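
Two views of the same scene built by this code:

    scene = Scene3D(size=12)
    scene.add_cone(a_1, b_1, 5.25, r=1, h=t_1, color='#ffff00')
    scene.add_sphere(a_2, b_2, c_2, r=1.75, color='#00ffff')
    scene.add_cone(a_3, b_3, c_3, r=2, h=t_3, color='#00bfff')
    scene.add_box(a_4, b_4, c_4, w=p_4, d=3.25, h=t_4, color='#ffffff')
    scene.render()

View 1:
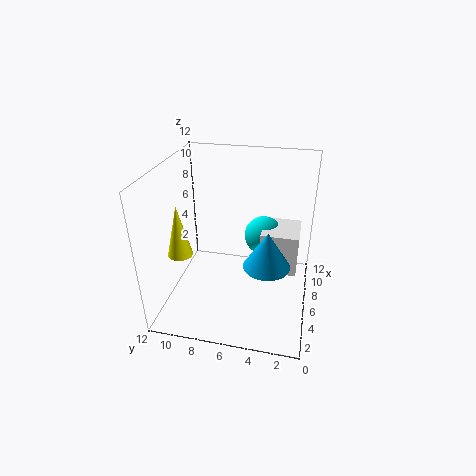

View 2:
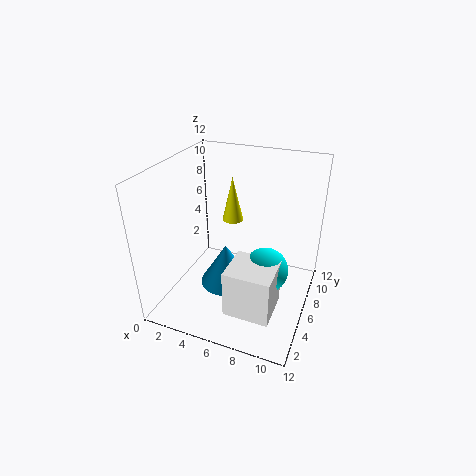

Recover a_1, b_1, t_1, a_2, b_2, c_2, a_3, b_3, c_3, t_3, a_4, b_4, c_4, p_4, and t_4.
a_1 = 3.75
b_1 = 10.25
t_1 = 4.25
a_2 = 9
b_2 = 4.25
c_2 = 4.75
a_3 = 6
b_3 = 3.5
c_3 = 3.5
t_3 = 3.25
a_4 = 6.75
b_4 = 1
c_4 = 2.25
p_4 = 3.5
t_4 = 3.75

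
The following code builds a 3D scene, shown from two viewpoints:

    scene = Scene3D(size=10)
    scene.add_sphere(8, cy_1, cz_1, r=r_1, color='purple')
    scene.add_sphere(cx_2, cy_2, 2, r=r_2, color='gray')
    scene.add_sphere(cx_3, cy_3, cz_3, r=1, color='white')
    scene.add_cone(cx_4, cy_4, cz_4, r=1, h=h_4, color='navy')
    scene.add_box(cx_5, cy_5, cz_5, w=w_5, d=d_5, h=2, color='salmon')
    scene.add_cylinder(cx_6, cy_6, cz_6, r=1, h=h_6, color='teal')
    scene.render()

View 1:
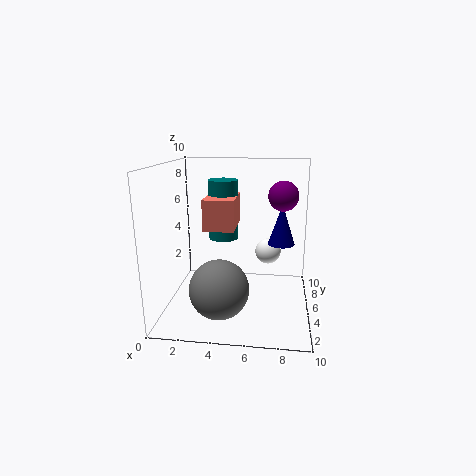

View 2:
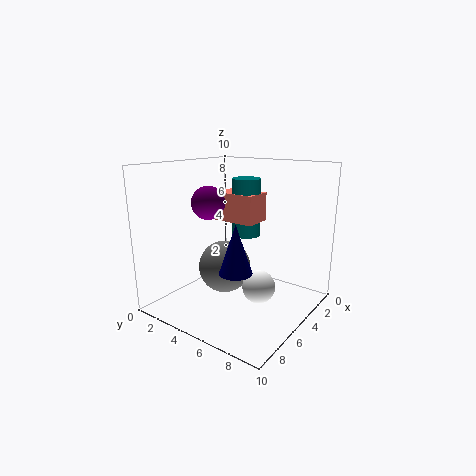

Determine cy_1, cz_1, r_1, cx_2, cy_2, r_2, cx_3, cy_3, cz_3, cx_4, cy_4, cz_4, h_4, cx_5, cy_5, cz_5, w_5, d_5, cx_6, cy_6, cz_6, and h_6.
cy_1 = 5; cz_1 = 8; r_1 = 1; cx_2 = 4; cy_2 = 3; r_2 = 2; cx_3 = 7; cy_3 = 8; cz_3 = 3; cx_4 = 8; cy_4 = 7; cz_4 = 4; h_4 = 3; cx_5 = 3; cy_5 = 3; cz_5 = 6; w_5 = 2; d_5 = 3; cx_6 = 4; cy_6 = 5; cz_6 = 5; h_6 = 4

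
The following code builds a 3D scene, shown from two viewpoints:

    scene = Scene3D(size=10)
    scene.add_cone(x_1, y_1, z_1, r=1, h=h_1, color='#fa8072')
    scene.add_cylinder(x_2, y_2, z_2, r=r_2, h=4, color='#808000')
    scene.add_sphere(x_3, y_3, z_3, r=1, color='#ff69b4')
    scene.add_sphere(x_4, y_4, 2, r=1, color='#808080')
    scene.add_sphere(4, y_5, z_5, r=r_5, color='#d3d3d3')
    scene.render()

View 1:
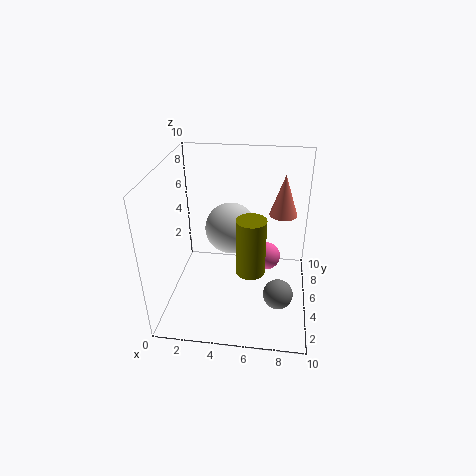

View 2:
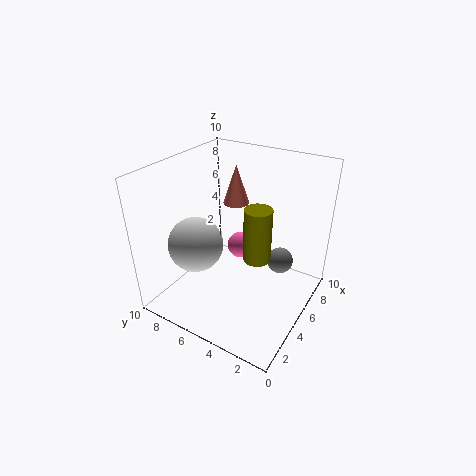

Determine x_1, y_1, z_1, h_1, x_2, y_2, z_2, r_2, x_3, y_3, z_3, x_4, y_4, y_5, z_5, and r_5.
x_1 = 8; y_1 = 7; z_1 = 6; h_1 = 3; x_2 = 6; y_2 = 4; z_2 = 3; r_2 = 1; x_3 = 7; y_3 = 6; z_3 = 3; x_4 = 8; y_4 = 3; y_5 = 8; z_5 = 4; r_5 = 2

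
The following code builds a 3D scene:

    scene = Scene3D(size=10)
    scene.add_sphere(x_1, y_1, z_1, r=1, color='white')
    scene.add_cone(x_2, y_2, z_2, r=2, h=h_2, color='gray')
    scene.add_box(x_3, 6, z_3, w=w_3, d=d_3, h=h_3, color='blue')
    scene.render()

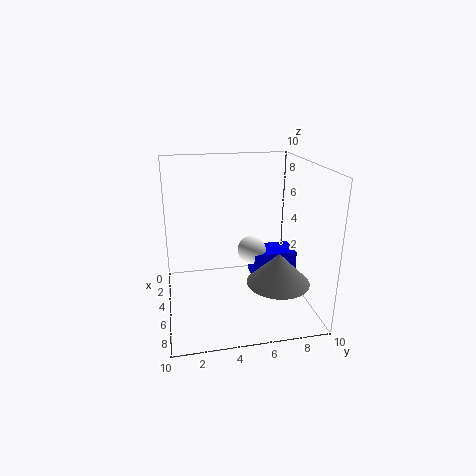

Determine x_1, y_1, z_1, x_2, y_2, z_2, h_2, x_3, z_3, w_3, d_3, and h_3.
x_1 = 5, y_1 = 6, z_1 = 4, x_2 = 8, y_2 = 7, z_2 = 3, h_2 = 2, x_3 = 4, z_3 = 2, w_3 = 2, d_3 = 3, h_3 = 2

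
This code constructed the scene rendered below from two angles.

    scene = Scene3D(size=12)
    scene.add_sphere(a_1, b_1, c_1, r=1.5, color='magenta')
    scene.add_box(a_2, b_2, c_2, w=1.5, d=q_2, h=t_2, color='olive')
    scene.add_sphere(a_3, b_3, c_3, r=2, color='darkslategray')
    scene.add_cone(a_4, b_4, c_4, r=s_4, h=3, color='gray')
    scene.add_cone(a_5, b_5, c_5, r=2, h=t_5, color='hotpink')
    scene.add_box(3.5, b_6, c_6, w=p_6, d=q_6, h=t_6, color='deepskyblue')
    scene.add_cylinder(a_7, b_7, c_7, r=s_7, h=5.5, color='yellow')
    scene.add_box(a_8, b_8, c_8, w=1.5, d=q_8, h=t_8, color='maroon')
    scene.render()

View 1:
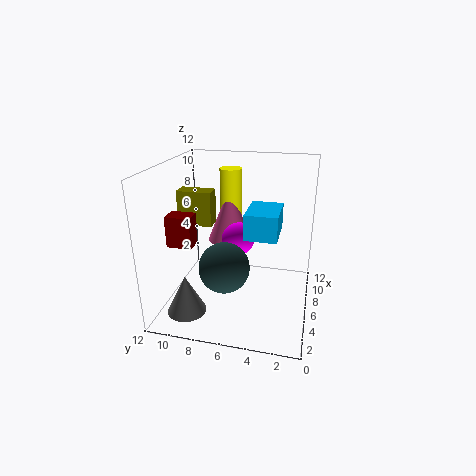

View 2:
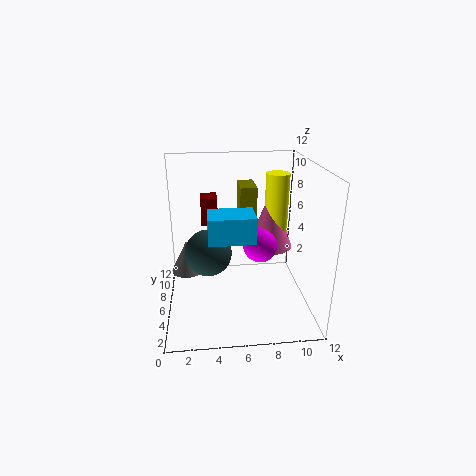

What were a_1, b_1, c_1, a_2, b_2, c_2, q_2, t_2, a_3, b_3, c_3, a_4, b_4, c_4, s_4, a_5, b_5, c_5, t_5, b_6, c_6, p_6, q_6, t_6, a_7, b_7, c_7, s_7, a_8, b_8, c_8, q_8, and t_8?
a_1 = 8, b_1 = 6.5, c_1 = 5, a_2 = 6.5, b_2 = 8.5, c_2 = 6.5, q_2 = 3, t_2 = 3, a_3 = 3.5, b_3 = 6.5, c_3 = 4.5, a_4 = 1.5, b_4 = 9, c_4 = 1.5, s_4 = 1.5, a_5 = 9, b_5 = 7.5, c_5 = 4.5, t_5 = 5, b_6 = 2.5, c_6 = 7, p_6 = 3.5, q_6 = 2.5, t_6 = 2, a_7 = 9.5, b_7 = 7.5, c_7 = 5.5, s_7 = 1, a_8 = 3, b_8 = 9, c_8 = 6, q_8 = 2, t_8 = 2.5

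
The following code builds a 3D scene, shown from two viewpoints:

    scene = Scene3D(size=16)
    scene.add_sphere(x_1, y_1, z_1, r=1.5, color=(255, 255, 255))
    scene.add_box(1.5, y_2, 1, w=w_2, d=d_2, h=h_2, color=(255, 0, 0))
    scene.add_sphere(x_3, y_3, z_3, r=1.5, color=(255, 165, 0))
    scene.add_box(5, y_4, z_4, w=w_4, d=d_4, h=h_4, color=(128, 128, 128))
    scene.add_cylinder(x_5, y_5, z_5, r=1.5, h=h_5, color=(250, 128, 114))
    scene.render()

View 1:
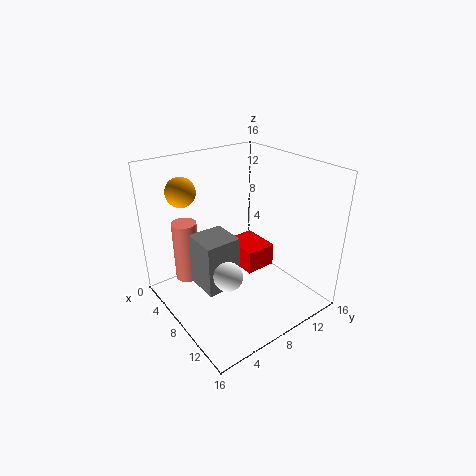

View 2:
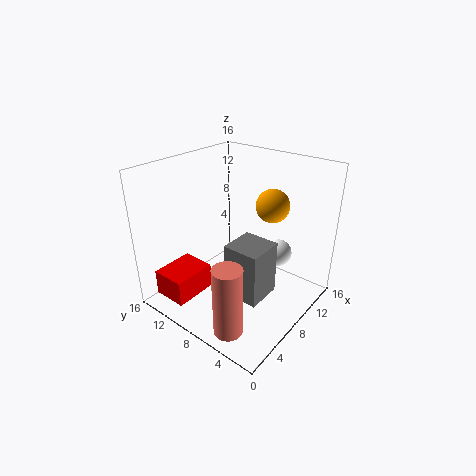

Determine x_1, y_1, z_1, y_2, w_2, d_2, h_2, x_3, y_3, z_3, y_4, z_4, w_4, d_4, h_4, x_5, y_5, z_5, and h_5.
x_1 = 11, y_1 = 4.5, z_1 = 6, y_2 = 11, w_2 = 5, d_2 = 4, h_2 = 3, x_3 = 6, y_3 = 2.5, z_3 = 14, y_4 = 3.5, z_4 = 2.5, w_4 = 4, d_4 = 4, h_4 = 6, x_5 = 2, y_5 = 4.5, z_5 = 1, h_5 = 7.5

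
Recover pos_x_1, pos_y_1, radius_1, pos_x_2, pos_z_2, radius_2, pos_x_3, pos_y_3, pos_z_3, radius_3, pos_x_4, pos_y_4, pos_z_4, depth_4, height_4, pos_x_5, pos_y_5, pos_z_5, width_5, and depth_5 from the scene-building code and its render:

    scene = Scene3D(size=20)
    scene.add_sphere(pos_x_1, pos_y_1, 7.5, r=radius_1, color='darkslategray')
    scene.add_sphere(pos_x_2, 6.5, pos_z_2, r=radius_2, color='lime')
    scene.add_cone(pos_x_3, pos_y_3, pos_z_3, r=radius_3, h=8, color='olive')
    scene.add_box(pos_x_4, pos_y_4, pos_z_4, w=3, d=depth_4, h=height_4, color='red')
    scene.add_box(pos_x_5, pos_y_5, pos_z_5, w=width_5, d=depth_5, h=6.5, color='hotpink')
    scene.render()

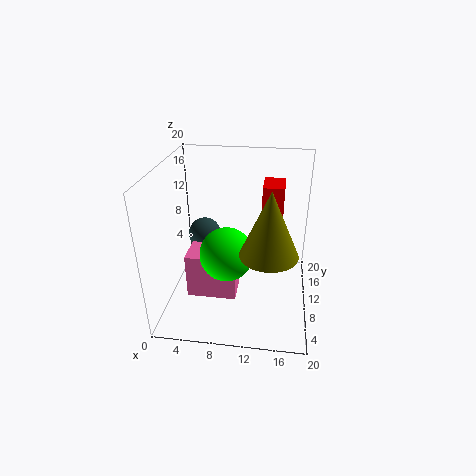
pos_x_1 = 4
pos_y_1 = 15
radius_1 = 2.5
pos_x_2 = 9
pos_z_2 = 9.5
radius_2 = 3.5
pos_x_3 = 14.5
pos_y_3 = 4
pos_z_3 = 11.5
radius_3 = 3.5
pos_x_4 = 13
pos_y_4 = 12.5
pos_z_4 = 8.5
depth_4 = 4.5
height_4 = 8
pos_x_5 = 3
pos_y_5 = 7
pos_z_5 = 1.5
width_5 = 7
depth_5 = 4.5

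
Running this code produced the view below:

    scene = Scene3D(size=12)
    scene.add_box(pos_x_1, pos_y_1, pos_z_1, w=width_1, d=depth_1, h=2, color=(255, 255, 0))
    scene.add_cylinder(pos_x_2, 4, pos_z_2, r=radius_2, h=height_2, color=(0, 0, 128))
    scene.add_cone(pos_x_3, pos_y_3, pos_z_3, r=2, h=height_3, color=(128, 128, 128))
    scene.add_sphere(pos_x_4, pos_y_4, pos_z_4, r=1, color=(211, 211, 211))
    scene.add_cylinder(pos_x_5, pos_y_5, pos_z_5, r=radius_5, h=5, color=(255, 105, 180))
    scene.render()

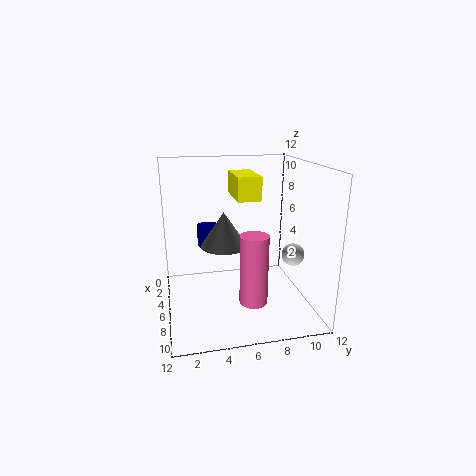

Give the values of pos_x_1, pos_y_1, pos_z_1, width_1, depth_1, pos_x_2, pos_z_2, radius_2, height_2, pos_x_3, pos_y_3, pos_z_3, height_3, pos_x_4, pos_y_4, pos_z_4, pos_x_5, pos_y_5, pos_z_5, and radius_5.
pos_x_1 = 2; pos_y_1 = 6; pos_z_1 = 9; width_1 = 4; depth_1 = 2; pos_x_2 = 2; pos_z_2 = 4; radius_2 = 1; height_2 = 2; pos_x_3 = 5; pos_y_3 = 5; pos_z_3 = 5; height_3 = 3; pos_x_4 = 6; pos_y_4 = 11; pos_z_4 = 4; pos_x_5 = 11; pos_y_5 = 6; pos_z_5 = 3; radius_5 = 1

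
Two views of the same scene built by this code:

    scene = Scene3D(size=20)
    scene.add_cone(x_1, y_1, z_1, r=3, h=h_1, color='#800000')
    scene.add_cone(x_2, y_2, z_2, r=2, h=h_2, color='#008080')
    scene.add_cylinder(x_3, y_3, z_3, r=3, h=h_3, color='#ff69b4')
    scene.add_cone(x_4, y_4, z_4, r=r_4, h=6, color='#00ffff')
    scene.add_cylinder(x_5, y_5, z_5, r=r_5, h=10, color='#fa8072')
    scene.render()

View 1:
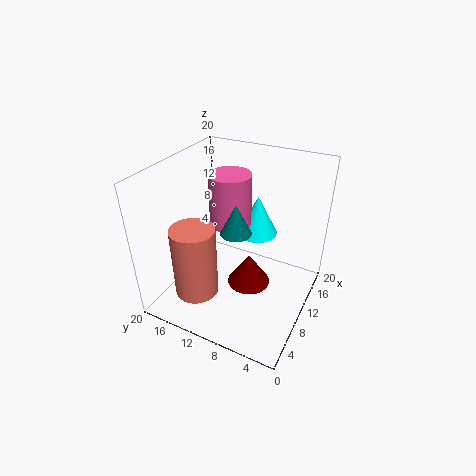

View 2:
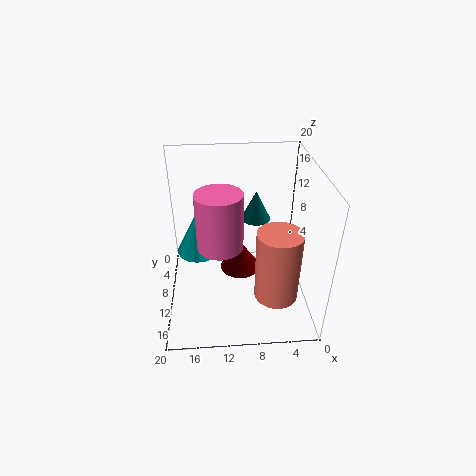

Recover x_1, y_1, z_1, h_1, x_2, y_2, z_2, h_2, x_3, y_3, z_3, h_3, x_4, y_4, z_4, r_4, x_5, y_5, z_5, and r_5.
x_1 = 9.5; y_1 = 8; z_1 = 3.5; h_1 = 4.5; x_2 = 7.5; y_2 = 9; z_2 = 12.5; h_2 = 4; x_3 = 12.5; y_3 = 12.5; z_3 = 10.5; h_3 = 7.5; x_4 = 15.5; y_4 = 9.5; z_4 = 8; r_4 = 3; x_5 = 5; y_5 = 14; z_5 = 3; r_5 = 3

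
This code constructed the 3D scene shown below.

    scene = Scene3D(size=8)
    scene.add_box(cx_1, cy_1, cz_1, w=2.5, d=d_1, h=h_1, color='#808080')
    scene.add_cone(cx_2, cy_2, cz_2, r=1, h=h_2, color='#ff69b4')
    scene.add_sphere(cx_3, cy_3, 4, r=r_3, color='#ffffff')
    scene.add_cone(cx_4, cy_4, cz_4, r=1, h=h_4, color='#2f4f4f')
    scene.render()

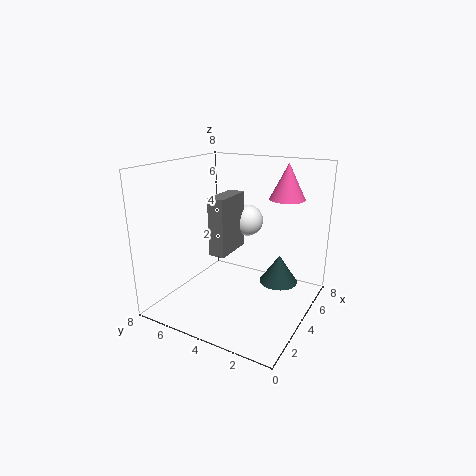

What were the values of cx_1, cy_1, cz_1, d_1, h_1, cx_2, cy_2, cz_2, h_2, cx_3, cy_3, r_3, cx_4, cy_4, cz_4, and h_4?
cx_1 = 4; cy_1 = 5; cz_1 = 2.5; d_1 = 1; h_1 = 3.5; cx_2 = 6; cy_2 = 2; cz_2 = 6; h_2 = 2; cx_3 = 7; cy_3 = 5; r_3 = 1; cx_4 = 4; cy_4 = 1.5; cz_4 = 2; h_4 = 1.5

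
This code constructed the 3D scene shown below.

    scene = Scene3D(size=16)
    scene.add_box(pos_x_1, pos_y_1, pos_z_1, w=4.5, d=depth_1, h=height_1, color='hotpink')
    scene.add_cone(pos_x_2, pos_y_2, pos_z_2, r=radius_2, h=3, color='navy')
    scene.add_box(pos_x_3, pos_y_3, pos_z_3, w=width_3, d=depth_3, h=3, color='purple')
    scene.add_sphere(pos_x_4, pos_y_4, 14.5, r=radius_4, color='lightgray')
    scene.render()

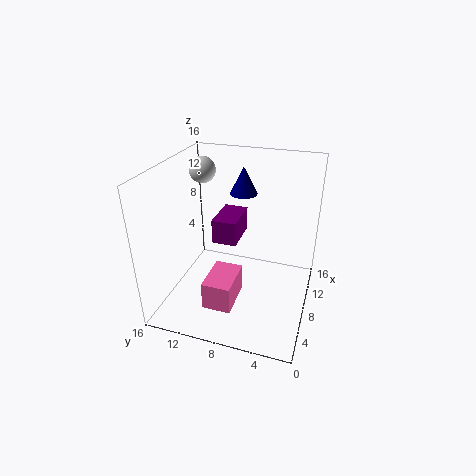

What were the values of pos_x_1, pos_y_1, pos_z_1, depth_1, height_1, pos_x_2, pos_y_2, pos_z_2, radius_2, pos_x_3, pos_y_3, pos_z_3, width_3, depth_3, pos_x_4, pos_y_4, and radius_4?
pos_x_1 = 2
pos_y_1 = 7
pos_z_1 = 2.5
depth_1 = 3
height_1 = 3
pos_x_2 = 10
pos_y_2 = 8
pos_z_2 = 12.5
radius_2 = 1.5
pos_x_3 = 10
pos_y_3 = 9
pos_z_3 = 5.5
width_3 = 5
depth_3 = 3
pos_x_4 = 10.5
pos_y_4 = 13
radius_4 = 1.5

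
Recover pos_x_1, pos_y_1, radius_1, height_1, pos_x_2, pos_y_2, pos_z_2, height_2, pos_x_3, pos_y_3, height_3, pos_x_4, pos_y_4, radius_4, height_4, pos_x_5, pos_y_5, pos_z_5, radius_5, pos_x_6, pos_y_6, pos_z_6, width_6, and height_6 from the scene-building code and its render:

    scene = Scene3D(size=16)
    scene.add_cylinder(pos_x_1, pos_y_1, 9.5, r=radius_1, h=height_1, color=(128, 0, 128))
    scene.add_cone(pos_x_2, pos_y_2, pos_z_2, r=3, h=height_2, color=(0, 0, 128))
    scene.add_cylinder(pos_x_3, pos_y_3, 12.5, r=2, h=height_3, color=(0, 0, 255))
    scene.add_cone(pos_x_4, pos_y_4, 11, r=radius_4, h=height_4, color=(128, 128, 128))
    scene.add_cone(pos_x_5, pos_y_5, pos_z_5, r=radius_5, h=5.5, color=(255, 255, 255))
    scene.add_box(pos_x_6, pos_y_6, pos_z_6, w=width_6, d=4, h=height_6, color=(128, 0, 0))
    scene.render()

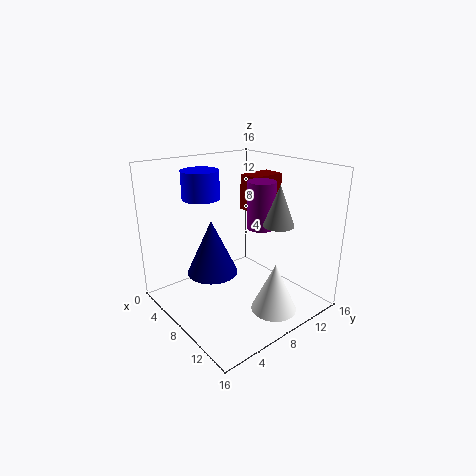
pos_x_1 = 10; pos_y_1 = 9.5; radius_1 = 1.5; height_1 = 5; pos_x_2 = 5; pos_y_2 = 6.5; pos_z_2 = 3; height_2 = 6.5; pos_x_3 = 5.5; pos_y_3 = 5; height_3 = 3; pos_x_4 = 13.5; pos_y_4 = 8.5; radius_4 = 1.5; height_4 = 4; pos_x_5 = 12.5; pos_y_5 = 9.5; pos_z_5 = 0.5; radius_5 = 2.5; pos_x_6 = 6; pos_y_6 = 10; pos_z_6 = 10.5; width_6 = 2.5; height_6 = 4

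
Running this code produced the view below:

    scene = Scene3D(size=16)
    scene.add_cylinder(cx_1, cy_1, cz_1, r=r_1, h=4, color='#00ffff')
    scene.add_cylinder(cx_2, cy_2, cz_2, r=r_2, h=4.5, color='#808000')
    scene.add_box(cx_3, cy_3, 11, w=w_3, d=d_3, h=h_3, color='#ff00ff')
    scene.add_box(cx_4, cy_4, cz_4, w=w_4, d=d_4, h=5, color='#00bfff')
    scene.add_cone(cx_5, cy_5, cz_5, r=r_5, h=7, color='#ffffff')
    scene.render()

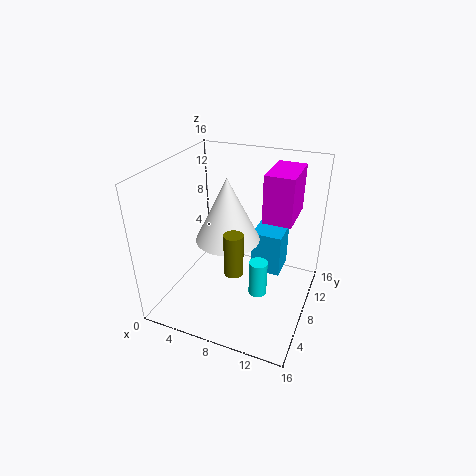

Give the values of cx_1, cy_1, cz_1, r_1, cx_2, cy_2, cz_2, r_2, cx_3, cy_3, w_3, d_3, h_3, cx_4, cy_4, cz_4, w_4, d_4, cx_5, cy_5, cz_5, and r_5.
cx_1 = 11, cy_1 = 6.5, cz_1 = 2.5, r_1 = 1, cx_2 = 9, cy_2 = 4.5, cz_2 = 6, r_2 = 1, cx_3 = 11, cy_3 = 7, w_3 = 3, d_3 = 5, h_3 = 5, cx_4 = 9, cy_4 = 9.5, cz_4 = 3, w_4 = 3.5, d_4 = 3.5, cx_5 = 7, cy_5 = 7.5, cz_5 = 8, r_5 = 3.5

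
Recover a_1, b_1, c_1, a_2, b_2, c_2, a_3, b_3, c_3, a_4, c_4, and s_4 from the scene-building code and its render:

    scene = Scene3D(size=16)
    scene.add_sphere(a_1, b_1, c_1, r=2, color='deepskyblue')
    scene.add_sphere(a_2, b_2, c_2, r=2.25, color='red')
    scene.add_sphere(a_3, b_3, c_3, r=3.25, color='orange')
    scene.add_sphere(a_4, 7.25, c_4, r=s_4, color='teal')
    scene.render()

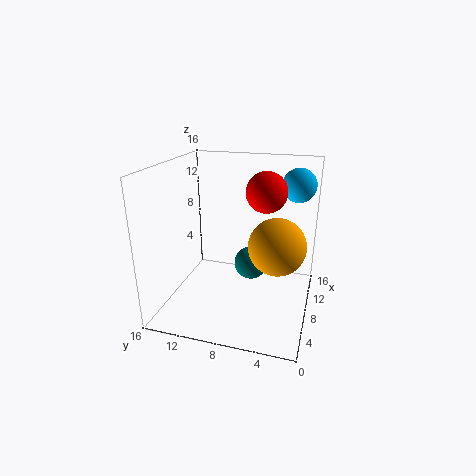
a_1 = 13.5; b_1 = 2.25; c_1 = 13; a_2 = 9.5; b_2 = 5.25; c_2 = 13; a_3 = 9; b_3 = 3.75; c_3 = 7; a_4 = 11; c_4 = 3.5; s_4 = 2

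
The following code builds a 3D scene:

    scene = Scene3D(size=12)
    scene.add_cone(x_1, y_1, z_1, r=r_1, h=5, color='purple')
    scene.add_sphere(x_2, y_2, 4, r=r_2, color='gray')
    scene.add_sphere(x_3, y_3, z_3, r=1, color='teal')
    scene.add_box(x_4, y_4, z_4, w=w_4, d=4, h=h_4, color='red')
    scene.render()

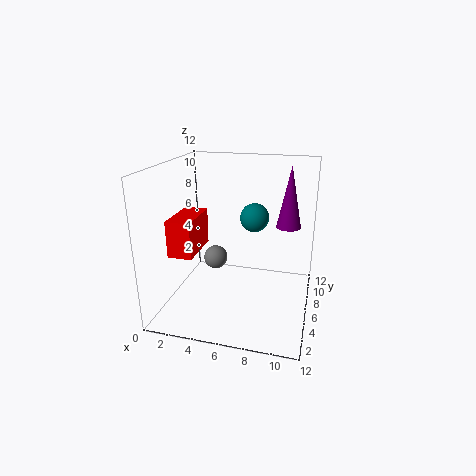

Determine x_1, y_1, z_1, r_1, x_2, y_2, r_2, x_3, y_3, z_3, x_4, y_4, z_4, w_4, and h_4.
x_1 = 10, y_1 = 7, z_1 = 7, r_1 = 1, x_2 = 4, y_2 = 6, r_2 = 1, x_3 = 8, y_3 = 3, z_3 = 9, x_4 = 1, y_4 = 3, z_4 = 5, w_4 = 2, h_4 = 3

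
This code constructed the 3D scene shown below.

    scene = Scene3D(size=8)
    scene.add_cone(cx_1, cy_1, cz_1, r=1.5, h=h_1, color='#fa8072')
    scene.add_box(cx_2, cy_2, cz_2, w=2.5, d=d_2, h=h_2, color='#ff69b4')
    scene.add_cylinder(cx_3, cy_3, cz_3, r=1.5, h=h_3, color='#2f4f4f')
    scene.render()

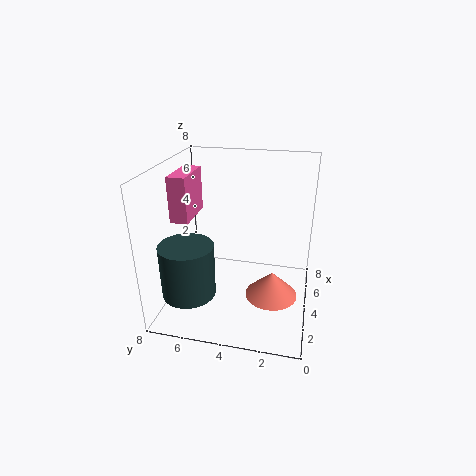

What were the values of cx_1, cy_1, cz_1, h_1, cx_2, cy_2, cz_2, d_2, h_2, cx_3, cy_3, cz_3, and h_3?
cx_1 = 4; cy_1 = 2; cz_1 = 0.5; h_1 = 1.5; cx_2 = 3; cy_2 = 6.5; cz_2 = 5; d_2 = 1; h_2 = 2.5; cx_3 = 2.5; cy_3 = 6.5; cz_3 = 1; h_3 = 3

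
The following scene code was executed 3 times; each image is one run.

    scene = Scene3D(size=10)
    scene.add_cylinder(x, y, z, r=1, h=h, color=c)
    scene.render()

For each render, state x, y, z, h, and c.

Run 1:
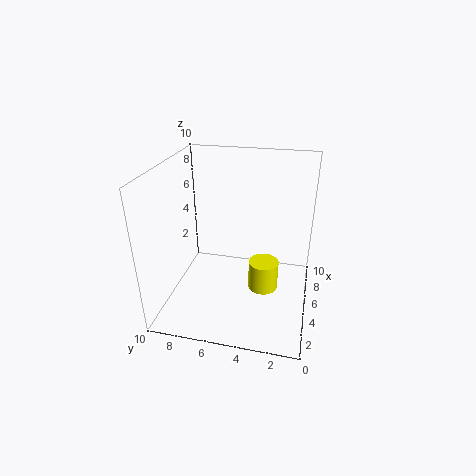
x = 4; y = 3; z = 2; h = 2; c = 'yellow'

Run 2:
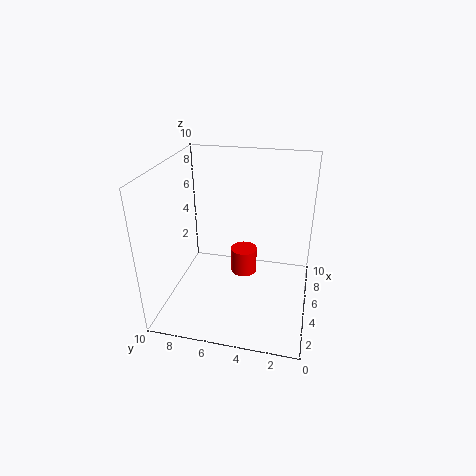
x = 7; y = 5; z = 1; h = 2; c = 'red'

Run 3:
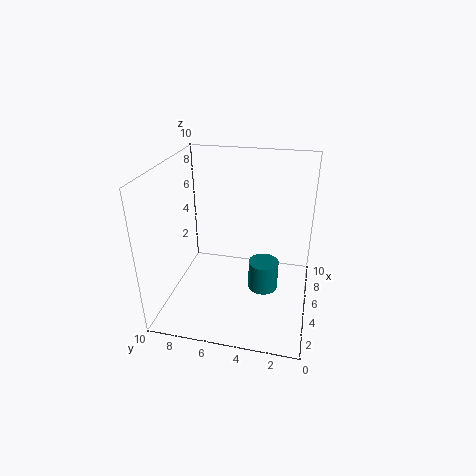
x = 4; y = 3; z = 2; h = 2; c = 'teal'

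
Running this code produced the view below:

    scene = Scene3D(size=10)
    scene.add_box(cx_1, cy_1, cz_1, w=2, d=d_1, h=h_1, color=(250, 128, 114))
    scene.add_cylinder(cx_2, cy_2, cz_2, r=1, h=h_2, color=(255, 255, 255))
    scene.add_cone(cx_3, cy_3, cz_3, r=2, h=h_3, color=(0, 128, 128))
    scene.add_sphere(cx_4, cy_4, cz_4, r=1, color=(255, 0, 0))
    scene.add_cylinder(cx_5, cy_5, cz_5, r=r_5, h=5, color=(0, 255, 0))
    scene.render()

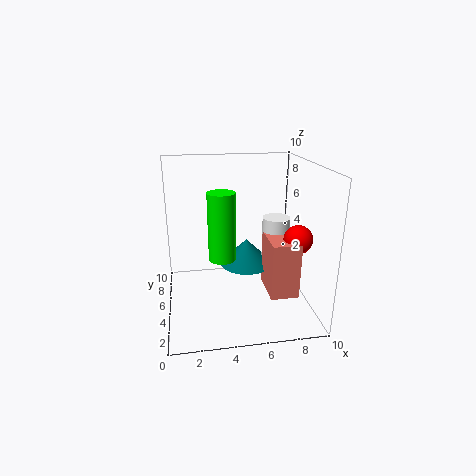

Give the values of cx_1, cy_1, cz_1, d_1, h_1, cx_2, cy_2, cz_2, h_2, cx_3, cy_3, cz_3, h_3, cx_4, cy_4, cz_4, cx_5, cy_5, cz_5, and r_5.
cx_1 = 7
cy_1 = 3
cz_1 = 1
d_1 = 3
h_1 = 4
cx_2 = 8
cy_2 = 6
cz_2 = 3
h_2 = 3
cx_3 = 6
cy_3 = 7
cz_3 = 2
h_3 = 2
cx_4 = 9
cy_4 = 4
cz_4 = 5
cx_5 = 4
cy_5 = 6
cz_5 = 3
r_5 = 1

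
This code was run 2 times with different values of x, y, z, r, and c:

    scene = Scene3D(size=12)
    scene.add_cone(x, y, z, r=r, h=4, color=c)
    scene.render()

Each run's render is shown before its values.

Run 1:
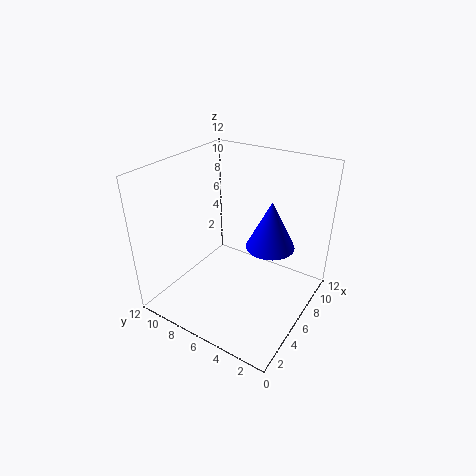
x = 7
y = 3.5
z = 5.5
r = 2
c = 'blue'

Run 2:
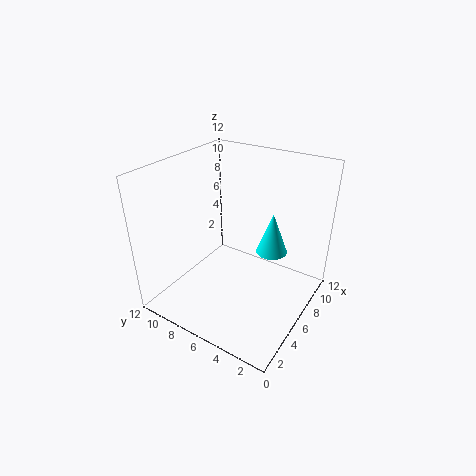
x = 10.5
y = 5
z = 2.5
r = 1.5
c = 'cyan'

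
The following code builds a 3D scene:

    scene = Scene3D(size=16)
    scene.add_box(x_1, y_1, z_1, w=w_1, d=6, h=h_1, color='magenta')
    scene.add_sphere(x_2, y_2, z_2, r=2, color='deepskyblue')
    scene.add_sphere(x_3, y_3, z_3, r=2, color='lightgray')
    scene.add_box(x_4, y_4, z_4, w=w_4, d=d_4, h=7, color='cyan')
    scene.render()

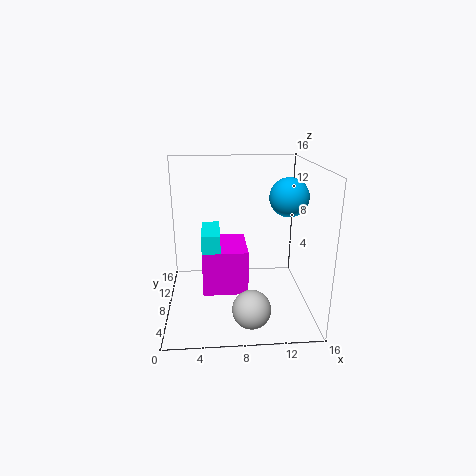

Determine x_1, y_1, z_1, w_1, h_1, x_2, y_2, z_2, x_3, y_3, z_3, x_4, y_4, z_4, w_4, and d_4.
x_1 = 4, y_1 = 6, z_1 = 2, w_1 = 5, h_1 = 5, x_2 = 13, y_2 = 6, z_2 = 13, x_3 = 9, y_3 = 3, z_3 = 2, x_4 = 4, y_4 = 6, z_4 = 2, w_4 = 2, d_4 = 5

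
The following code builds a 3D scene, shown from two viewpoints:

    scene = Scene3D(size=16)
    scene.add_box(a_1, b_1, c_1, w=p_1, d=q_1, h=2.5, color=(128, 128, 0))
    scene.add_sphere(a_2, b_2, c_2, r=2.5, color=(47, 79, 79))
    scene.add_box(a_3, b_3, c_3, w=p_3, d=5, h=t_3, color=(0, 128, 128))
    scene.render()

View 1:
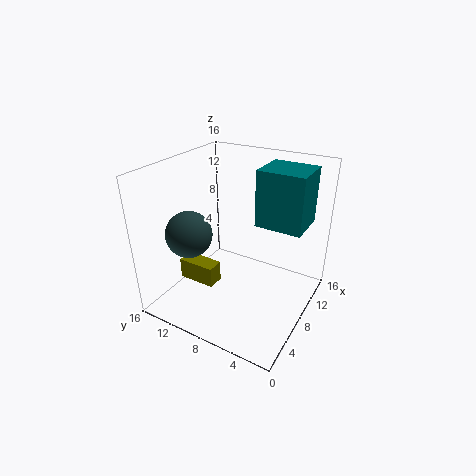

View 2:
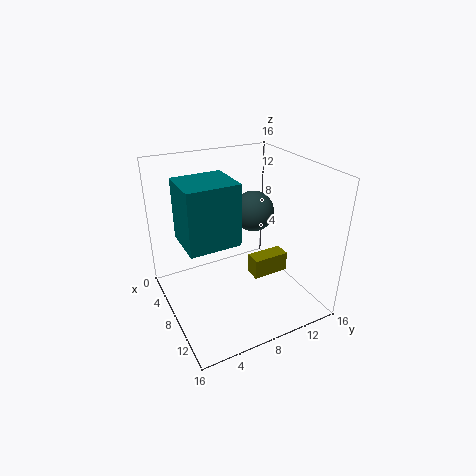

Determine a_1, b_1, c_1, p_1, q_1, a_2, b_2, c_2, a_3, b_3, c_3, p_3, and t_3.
a_1 = 6; b_1 = 10.5; c_1 = 1.5; p_1 = 2; q_1 = 4.5; a_2 = 4.5; b_2 = 12; c_2 = 9; a_3 = 8; b_3 = 1; c_3 = 10; p_3 = 4.5; t_3 = 6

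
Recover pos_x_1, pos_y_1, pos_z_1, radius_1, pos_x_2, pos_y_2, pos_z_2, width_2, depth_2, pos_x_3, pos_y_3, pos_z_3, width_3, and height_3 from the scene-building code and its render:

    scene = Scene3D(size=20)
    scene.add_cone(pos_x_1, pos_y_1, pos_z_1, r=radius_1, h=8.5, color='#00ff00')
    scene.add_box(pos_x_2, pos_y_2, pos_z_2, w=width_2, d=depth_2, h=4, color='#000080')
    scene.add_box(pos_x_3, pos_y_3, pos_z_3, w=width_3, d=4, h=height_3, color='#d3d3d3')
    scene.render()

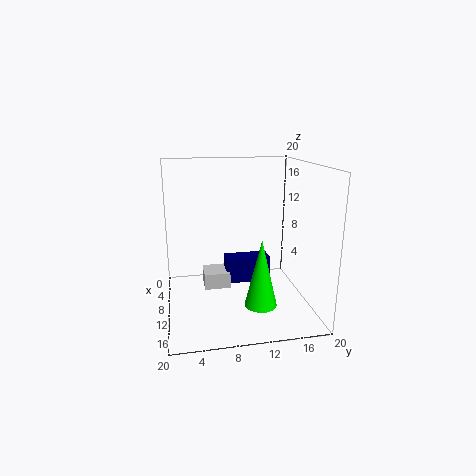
pos_x_1 = 17; pos_y_1 = 11.5; pos_z_1 = 3.5; radius_1 = 2; pos_x_2 = 3; pos_y_2 = 9; pos_z_2 = 1; width_2 = 3; depth_2 = 7; pos_x_3 = 2.5; pos_y_3 = 5.5; pos_z_3 = 0.5; width_3 = 4; height_3 = 2.5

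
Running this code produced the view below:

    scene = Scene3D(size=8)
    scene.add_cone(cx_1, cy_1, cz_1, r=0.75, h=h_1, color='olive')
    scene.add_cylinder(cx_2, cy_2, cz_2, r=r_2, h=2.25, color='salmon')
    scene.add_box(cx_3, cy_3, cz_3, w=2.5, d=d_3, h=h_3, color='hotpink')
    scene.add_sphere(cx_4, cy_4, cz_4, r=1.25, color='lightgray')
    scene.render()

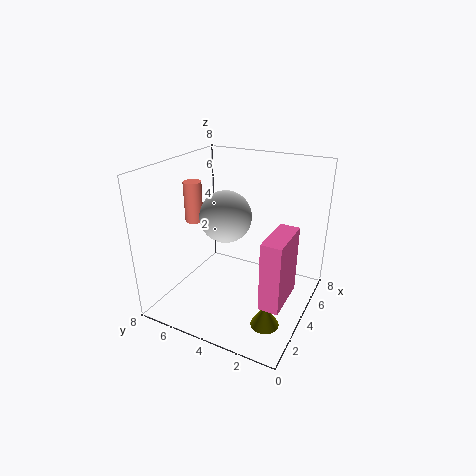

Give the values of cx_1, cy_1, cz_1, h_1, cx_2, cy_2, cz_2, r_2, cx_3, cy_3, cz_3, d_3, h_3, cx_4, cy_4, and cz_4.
cx_1 = 2.25, cy_1 = 1.5, cz_1 = 0.25, h_1 = 1.25, cx_2 = 3.5, cy_2 = 6.5, cz_2 = 4.75, r_2 = 0.5, cx_3 = 1.25, cy_3 = 0.5, cz_3 = 2, d_3 = 1, h_3 = 3.5, cx_4 = 2.25, cy_4 = 3.75, cz_4 = 6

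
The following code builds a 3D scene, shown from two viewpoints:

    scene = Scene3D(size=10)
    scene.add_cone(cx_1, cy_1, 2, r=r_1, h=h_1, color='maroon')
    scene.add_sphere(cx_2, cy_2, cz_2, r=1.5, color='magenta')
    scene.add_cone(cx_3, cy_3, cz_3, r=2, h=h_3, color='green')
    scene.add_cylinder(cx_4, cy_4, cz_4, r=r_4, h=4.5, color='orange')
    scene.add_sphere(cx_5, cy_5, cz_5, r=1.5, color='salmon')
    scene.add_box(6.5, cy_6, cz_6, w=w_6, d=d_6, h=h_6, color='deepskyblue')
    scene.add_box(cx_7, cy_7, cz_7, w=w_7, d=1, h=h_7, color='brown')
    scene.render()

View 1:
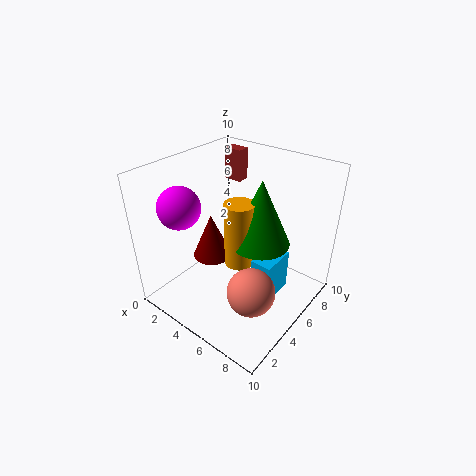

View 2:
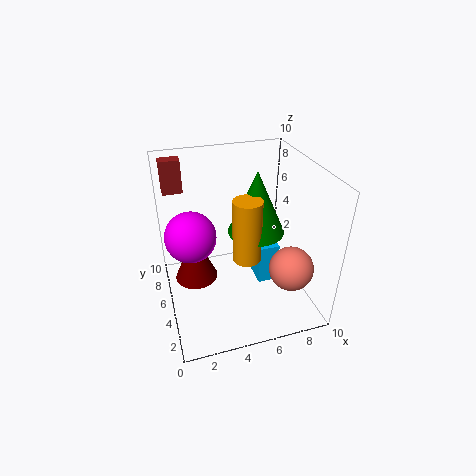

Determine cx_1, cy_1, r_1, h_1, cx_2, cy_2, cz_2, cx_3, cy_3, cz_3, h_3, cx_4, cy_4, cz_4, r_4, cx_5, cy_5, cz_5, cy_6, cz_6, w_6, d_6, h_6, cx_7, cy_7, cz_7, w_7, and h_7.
cx_1 = 2; cy_1 = 5.5; r_1 = 1.5; h_1 = 3.5; cx_2 = 1.5; cy_2 = 3; cz_2 = 7; cx_3 = 6.5; cy_3 = 5.5; cz_3 = 5; h_3 = 4.5; cx_4 = 5.5; cy_4 = 4.5; cz_4 = 3.5; r_4 = 1; cx_5 = 8; cy_5 = 2.5; cz_5 = 3.5; cy_6 = 4.5; cz_6 = 1; w_6 = 1.5; d_6 = 2.5; h_6 = 3; cx_7 = 0.5; cy_7 = 9; cz_7 = 7; w_7 = 1.5; h_7 = 2.5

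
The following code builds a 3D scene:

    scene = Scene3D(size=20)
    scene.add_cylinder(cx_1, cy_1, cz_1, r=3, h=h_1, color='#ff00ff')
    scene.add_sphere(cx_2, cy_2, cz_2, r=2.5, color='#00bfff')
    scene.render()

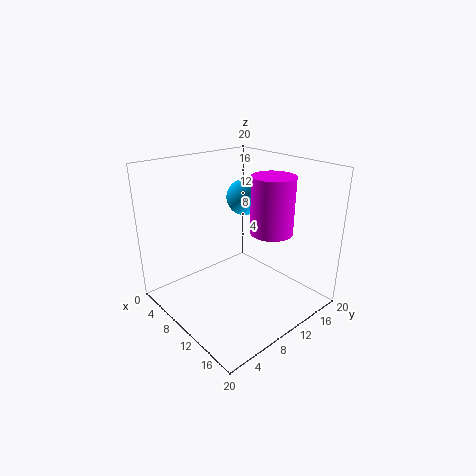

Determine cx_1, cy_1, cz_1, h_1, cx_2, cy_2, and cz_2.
cx_1 = 12.5, cy_1 = 14, cz_1 = 10.5, h_1 = 8, cx_2 = 8.5, cy_2 = 12.5, cz_2 = 15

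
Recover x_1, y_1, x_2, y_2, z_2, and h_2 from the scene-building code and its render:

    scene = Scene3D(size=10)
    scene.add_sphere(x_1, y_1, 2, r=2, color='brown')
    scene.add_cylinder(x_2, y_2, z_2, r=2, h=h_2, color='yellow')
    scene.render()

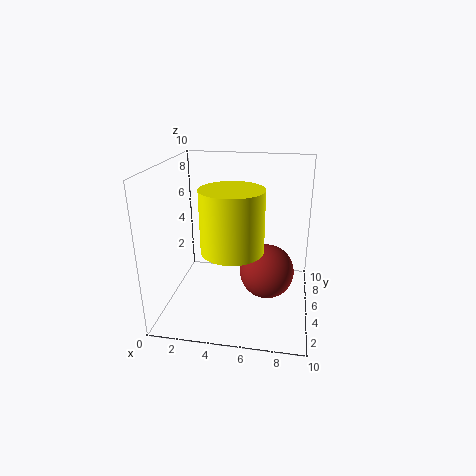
x_1 = 7, y_1 = 6, x_2 = 5, y_2 = 3, z_2 = 5, h_2 = 4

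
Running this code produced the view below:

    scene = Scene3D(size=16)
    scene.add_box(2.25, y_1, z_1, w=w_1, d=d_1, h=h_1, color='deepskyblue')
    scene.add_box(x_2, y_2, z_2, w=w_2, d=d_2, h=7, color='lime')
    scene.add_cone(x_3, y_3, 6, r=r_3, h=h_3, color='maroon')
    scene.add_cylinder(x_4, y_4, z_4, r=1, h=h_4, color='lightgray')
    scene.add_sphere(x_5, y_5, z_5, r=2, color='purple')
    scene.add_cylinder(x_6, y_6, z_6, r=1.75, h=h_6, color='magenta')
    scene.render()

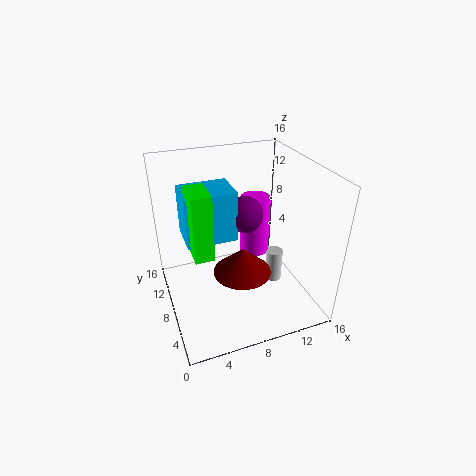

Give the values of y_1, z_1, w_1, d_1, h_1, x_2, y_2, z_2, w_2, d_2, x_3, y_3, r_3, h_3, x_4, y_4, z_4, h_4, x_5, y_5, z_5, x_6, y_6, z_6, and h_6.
y_1 = 7.25; z_1 = 8.25; w_1 = 5.5; d_1 = 4.25; h_1 = 5.5; x_2 = 2.5; y_2 = 5.25; z_2 = 7.75; w_2 = 2; d_2 = 3.5; x_3 = 7.25; y_3 = 4.75; r_3 = 3; h_3 = 2.75; x_4 = 13; y_4 = 8.5; z_4 = 0.75; h_4 = 4; x_5 = 9; y_5 = 8.5; z_5 = 10.5; x_6 = 11; y_6 = 10.25; z_6 = 4.5; h_6 = 7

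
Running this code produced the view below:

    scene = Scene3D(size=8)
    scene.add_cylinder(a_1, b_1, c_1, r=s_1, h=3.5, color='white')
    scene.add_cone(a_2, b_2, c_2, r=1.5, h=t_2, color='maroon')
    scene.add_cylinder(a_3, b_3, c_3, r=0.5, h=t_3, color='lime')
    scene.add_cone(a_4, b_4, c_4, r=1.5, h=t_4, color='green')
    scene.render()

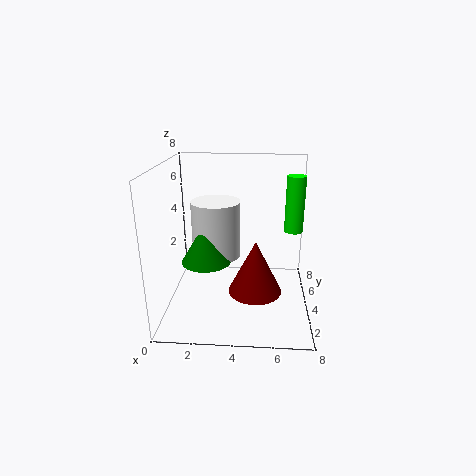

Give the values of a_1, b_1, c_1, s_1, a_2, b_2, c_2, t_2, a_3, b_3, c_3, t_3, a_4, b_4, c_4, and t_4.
a_1 = 2.5; b_1 = 6; c_1 = 2; s_1 = 1.5; a_2 = 5; b_2 = 3.5; c_2 = 1; t_2 = 3; a_3 = 7; b_3 = 4; c_3 = 4.5; t_3 = 3; a_4 = 2; b_4 = 5; c_4 = 2; t_4 = 2.5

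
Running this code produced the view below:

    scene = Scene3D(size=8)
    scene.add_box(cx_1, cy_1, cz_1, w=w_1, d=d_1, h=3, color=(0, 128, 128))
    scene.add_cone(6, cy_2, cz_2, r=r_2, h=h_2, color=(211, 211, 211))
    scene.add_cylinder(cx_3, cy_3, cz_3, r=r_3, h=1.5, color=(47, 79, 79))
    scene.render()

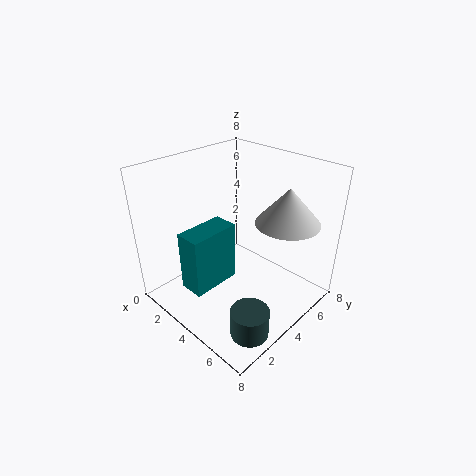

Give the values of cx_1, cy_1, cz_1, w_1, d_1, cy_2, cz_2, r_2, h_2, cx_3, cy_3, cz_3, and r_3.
cx_1 = 3.75
cy_1 = 0.25
cz_1 = 2.75
w_1 = 1.25
d_1 = 2.5
cy_2 = 5.75
cz_2 = 5
r_2 = 1.75
h_2 = 2
cx_3 = 6.75
cy_3 = 2
cz_3 = 0.25
r_3 = 1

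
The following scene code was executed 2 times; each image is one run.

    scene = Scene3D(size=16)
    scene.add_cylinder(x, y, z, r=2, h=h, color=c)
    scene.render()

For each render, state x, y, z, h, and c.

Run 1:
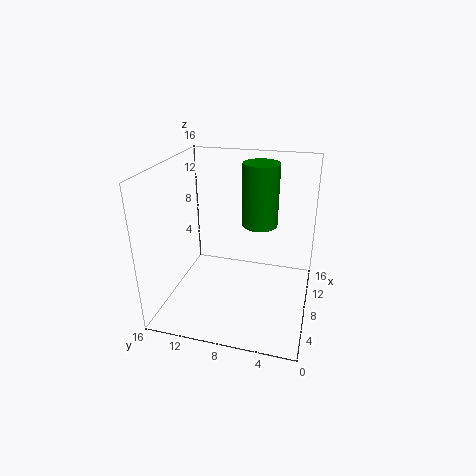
x = 10
y = 6
z = 9
h = 7
c = 'green'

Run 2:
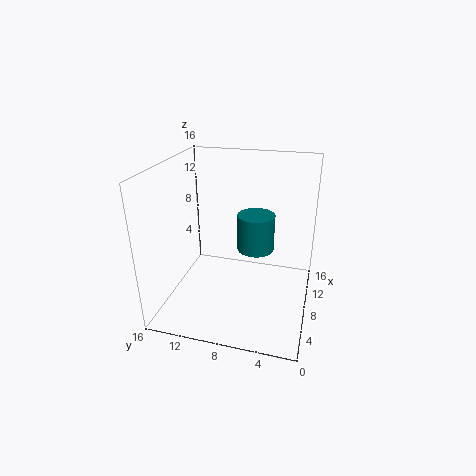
x = 8
y = 6
z = 7
h = 4
c = 'teal'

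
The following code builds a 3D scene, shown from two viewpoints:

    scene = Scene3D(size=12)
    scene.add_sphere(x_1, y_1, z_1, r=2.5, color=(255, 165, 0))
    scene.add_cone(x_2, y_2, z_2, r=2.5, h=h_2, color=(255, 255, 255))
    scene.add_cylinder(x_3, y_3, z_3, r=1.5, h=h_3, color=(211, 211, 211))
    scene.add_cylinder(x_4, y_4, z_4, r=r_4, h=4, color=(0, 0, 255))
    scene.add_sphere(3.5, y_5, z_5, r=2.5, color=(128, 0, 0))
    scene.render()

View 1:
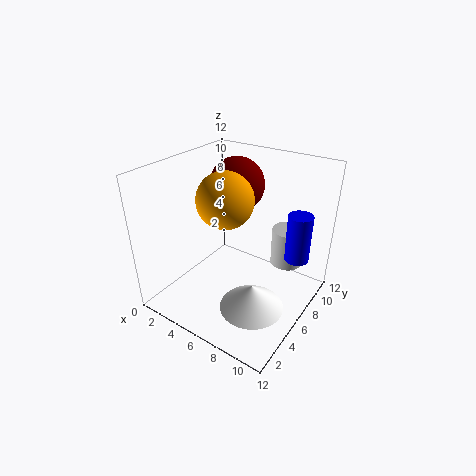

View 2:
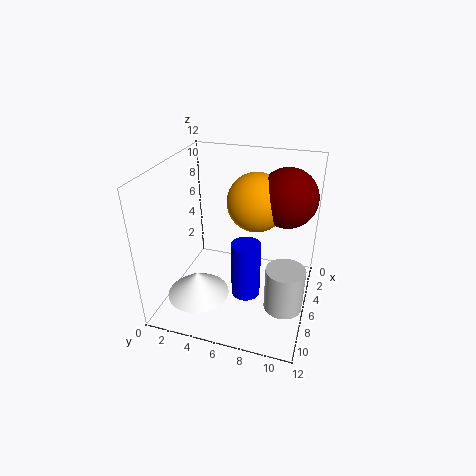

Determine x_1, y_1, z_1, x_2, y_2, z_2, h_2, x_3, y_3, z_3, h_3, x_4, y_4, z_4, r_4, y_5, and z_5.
x_1 = 4; y_1 = 7; z_1 = 8.5; x_2 = 9; y_2 = 3.5; z_2 = 2; h_2 = 2; x_3 = 8.5; y_3 = 10.5; z_3 = 2; h_3 = 3.5; x_4 = 10.5; y_4 = 8; z_4 = 4.5; r_4 = 1; y_5 = 9.5; z_5 = 9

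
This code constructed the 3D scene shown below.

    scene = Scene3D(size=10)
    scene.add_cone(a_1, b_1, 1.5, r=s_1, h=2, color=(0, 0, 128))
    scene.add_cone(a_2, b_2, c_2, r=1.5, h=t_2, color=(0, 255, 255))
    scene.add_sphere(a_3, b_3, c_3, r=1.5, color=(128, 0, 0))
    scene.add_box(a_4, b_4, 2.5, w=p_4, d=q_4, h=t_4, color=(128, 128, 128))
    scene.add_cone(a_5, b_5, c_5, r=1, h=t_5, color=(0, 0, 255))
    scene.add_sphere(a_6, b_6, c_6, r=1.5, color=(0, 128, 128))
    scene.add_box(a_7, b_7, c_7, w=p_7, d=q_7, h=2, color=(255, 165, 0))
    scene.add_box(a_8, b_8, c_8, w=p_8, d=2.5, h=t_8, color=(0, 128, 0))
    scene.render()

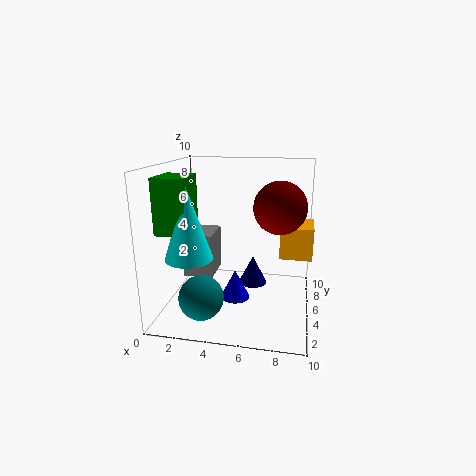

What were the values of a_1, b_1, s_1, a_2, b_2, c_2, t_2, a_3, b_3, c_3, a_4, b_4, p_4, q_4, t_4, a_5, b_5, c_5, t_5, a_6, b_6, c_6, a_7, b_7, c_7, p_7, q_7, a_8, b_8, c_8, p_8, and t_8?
a_1 = 6, b_1 = 5.5, s_1 = 1, a_2 = 2.5, b_2 = 2, c_2 = 4.5, t_2 = 4.5, a_3 = 8, b_3 = 2, c_3 = 8, a_4 = 1.5, b_4 = 3.5, p_4 = 2, q_4 = 2.5, t_4 = 3, a_5 = 5, b_5 = 4, c_5 = 1, t_5 = 2, a_6 = 3, b_6 = 2.5, c_6 = 1.5, a_7 = 8, b_7 = 3, c_7 = 4.5, p_7 = 2, q_7 = 2.5, a_8 = 0.5, b_8 = 1.5, c_8 = 6, p_8 = 2, t_8 = 3.5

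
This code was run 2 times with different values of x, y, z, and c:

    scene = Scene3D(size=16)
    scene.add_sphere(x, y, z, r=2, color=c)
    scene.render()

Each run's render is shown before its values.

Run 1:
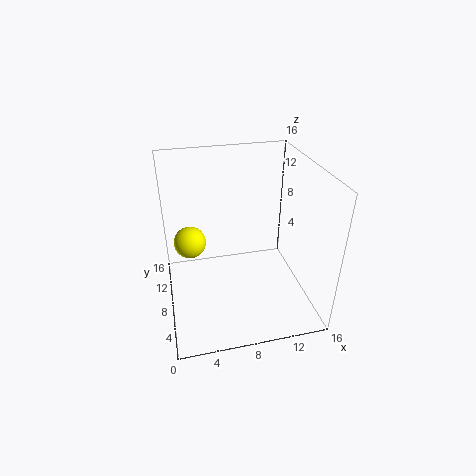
x = 3; y = 13; z = 5; c = 'yellow'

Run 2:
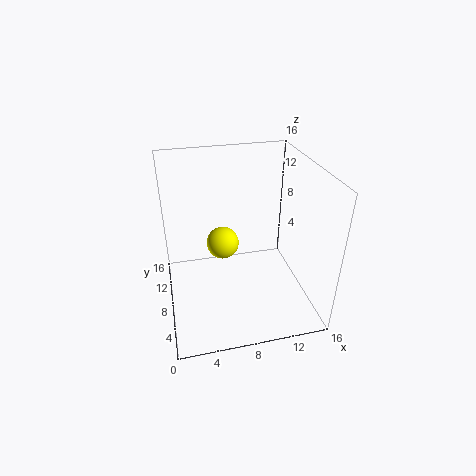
x = 7; y = 12; z = 5; c = 'yellow'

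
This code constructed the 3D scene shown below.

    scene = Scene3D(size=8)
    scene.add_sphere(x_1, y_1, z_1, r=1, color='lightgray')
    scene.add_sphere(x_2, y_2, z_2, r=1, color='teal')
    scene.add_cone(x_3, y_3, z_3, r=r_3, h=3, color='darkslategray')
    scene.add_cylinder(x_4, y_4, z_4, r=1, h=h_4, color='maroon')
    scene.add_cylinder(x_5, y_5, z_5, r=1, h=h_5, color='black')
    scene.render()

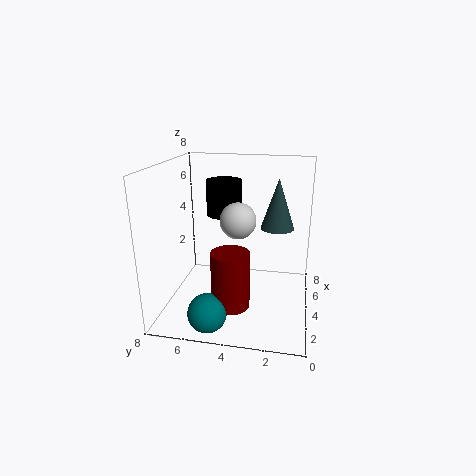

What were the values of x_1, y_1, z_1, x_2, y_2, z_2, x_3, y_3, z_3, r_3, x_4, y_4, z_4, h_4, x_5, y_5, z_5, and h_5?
x_1 = 4, y_1 = 4, z_1 = 5, x_2 = 1, y_2 = 5, z_2 = 1, x_3 = 6, y_3 = 2, z_3 = 4, r_3 = 1, x_4 = 2, y_4 = 4, z_4 = 1, h_4 = 3, x_5 = 5, y_5 = 5, z_5 = 5, h_5 = 2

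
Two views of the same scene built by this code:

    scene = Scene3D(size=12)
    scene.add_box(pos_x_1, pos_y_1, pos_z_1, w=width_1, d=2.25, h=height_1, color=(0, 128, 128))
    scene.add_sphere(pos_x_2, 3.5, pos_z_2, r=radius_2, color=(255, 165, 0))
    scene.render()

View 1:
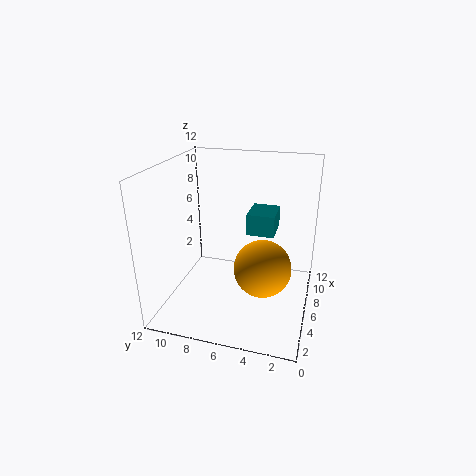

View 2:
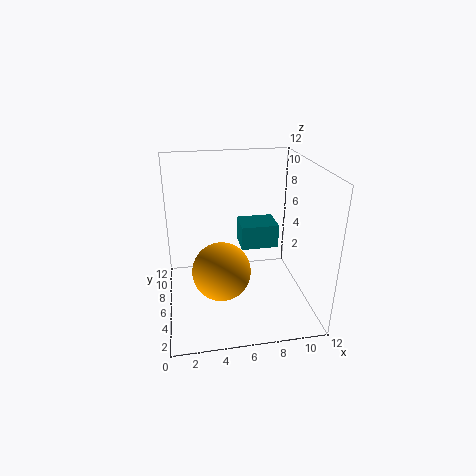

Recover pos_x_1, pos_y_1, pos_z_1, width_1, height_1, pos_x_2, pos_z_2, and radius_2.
pos_x_1 = 5.75
pos_y_1 = 3
pos_z_1 = 6.5
width_1 = 2.75
height_1 = 1.75
pos_x_2 = 4.25
pos_z_2 = 4.5
radius_2 = 2.25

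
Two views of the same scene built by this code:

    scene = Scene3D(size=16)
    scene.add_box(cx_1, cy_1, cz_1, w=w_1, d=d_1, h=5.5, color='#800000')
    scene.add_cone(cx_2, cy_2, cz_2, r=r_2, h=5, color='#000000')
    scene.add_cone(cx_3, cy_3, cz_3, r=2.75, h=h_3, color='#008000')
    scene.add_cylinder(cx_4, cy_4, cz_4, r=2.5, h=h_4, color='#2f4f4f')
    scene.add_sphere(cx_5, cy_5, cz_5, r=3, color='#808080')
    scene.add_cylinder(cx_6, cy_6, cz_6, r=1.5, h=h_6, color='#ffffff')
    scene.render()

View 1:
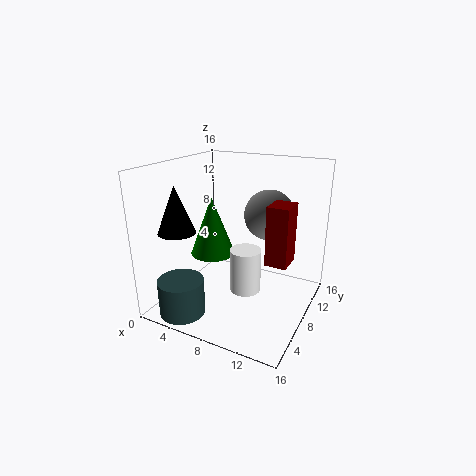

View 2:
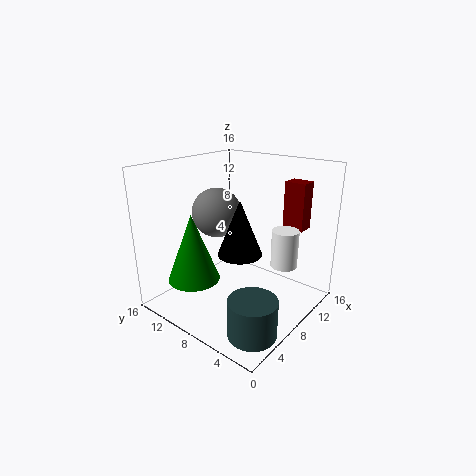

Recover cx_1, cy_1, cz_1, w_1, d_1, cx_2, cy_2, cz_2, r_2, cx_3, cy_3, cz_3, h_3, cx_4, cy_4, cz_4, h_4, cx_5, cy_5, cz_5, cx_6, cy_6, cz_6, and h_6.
cx_1 = 13.25
cy_1 = 3
cz_1 = 8.25
w_1 = 2
d_1 = 2.5
cx_2 = 3
cy_2 = 3.75
cz_2 = 9.25
r_2 = 2
cx_3 = 3.25
cy_3 = 10.25
cz_3 = 4.25
h_3 = 7.25
cx_4 = 3.75
cy_4 = 2.75
cz_4 = 0.25
h_4 = 4
cx_5 = 9.75
cy_5 = 12.75
cz_5 = 9.5
cx_6 = 11
cy_6 = 3.75
cz_6 = 4.75
h_6 = 4.25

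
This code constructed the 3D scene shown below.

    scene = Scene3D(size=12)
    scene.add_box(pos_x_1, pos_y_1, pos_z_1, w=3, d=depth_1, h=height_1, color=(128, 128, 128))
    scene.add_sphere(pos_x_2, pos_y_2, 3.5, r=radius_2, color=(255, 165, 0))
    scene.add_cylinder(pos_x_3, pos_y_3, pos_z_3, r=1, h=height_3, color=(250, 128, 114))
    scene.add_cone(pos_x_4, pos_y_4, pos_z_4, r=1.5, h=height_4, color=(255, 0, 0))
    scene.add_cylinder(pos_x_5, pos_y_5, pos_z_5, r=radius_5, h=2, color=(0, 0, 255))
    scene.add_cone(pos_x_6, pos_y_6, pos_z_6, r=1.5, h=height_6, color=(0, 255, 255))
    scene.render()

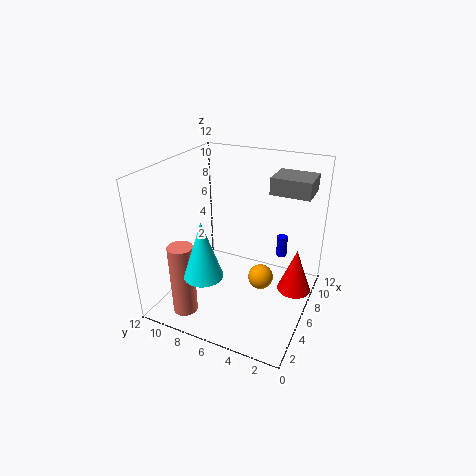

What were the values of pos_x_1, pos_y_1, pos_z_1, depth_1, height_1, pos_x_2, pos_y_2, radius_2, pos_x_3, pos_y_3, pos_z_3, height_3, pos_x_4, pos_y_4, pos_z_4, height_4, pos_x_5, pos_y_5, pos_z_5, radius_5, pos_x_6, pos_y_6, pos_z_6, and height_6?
pos_x_1 = 9
pos_y_1 = 1
pos_z_1 = 9
depth_1 = 3.5
height_1 = 1.5
pos_x_2 = 5
pos_y_2 = 3.5
radius_2 = 1
pos_x_3 = 2
pos_y_3 = 9
pos_z_3 = 0.5
height_3 = 6
pos_x_4 = 8.5
pos_y_4 = 1.5
pos_z_4 = 0.5
height_4 = 4
pos_x_5 = 10.5
pos_y_5 = 3.5
pos_z_5 = 2.5
radius_5 = 0.5
pos_x_6 = 2
pos_y_6 = 7
pos_z_6 = 4.5
height_6 = 4.5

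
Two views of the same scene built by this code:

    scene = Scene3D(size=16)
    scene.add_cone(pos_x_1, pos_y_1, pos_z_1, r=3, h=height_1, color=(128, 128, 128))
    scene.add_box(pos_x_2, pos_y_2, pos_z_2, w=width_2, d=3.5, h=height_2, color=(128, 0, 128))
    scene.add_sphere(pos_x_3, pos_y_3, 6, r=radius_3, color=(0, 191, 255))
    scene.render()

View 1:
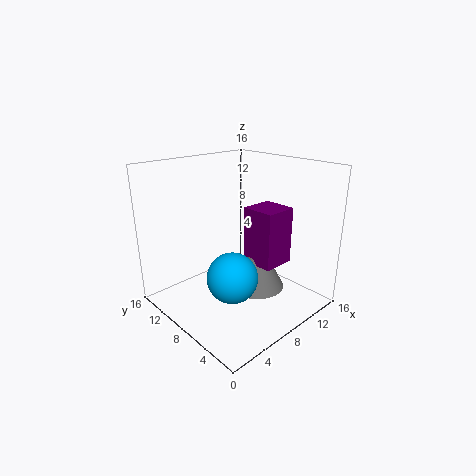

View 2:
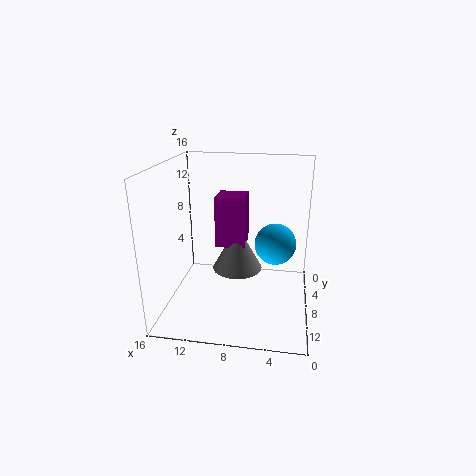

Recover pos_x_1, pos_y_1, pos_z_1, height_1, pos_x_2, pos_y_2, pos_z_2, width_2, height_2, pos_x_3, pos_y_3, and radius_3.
pos_x_1 = 8.5, pos_y_1 = 5.5, pos_z_1 = 3, height_1 = 5.5, pos_x_2 = 7.5, pos_y_2 = 3, pos_z_2 = 6, width_2 = 3.5, height_2 = 6, pos_x_3 = 4, pos_y_3 = 4.5, radius_3 = 2.5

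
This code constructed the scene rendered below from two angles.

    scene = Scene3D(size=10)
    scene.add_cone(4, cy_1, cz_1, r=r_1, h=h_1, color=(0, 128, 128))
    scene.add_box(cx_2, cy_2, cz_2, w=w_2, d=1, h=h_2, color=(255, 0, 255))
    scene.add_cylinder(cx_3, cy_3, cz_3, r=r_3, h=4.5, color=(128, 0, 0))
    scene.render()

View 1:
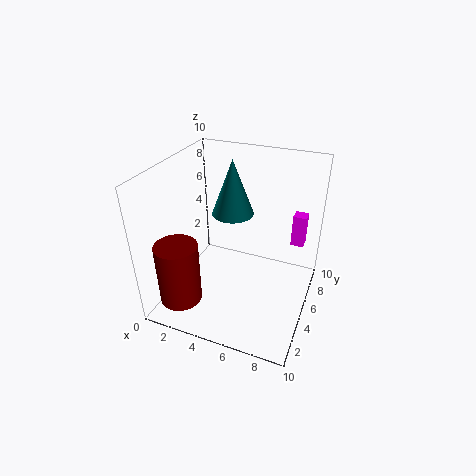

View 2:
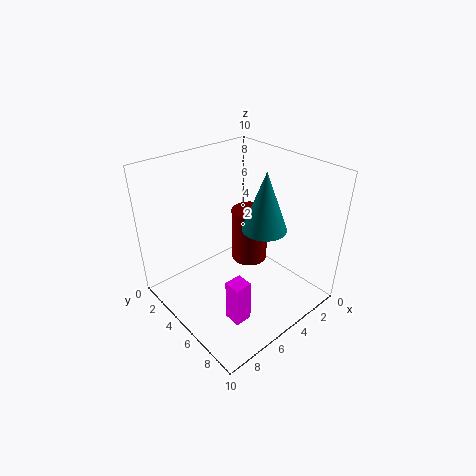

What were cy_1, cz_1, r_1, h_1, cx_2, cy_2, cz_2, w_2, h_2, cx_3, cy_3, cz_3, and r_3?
cy_1 = 6.5, cz_1 = 6, r_1 = 1.5, h_1 = 4, cx_2 = 8, cy_2 = 8.5, cz_2 = 3, w_2 = 1, h_2 = 2.5, cx_3 = 1.5, cy_3 = 2.5, cz_3 = 0.5, r_3 = 1.5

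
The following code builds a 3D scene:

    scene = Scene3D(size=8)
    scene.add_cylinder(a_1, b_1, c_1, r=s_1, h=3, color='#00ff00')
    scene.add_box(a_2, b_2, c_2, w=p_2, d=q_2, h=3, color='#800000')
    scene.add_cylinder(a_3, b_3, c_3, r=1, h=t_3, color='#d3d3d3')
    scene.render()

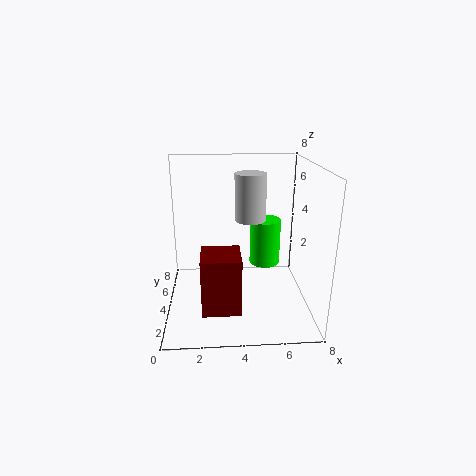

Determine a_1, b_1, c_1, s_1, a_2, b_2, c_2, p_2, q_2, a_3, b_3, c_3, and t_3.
a_1 = 6, b_1 = 7, c_1 = 1, s_1 = 1, a_2 = 2, b_2 = 1, c_2 = 1, p_2 = 2, q_2 = 2, a_3 = 5, b_3 = 7, c_3 = 4, t_3 = 3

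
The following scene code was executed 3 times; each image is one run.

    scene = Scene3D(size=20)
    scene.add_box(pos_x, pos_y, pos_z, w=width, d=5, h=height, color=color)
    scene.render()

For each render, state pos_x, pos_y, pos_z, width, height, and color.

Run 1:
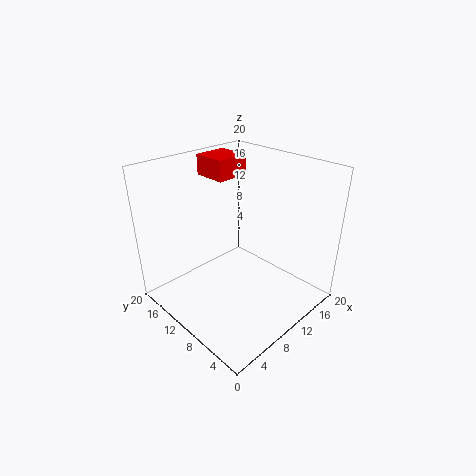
pos_x = 10.75
pos_y = 14.25
pos_z = 16.75
width = 5
height = 3
color = 'red'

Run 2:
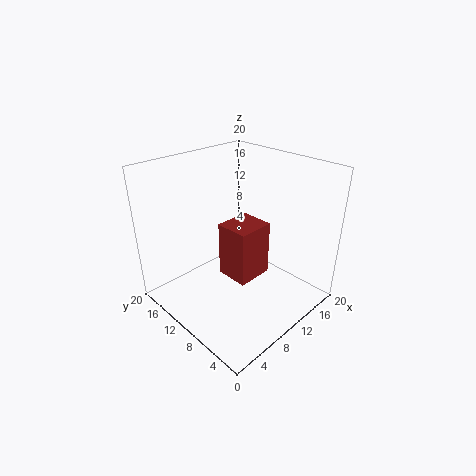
pos_x = 9.5
pos_y = 8.5
pos_z = 2.75
width = 5.5
height = 8.25
color = 'brown'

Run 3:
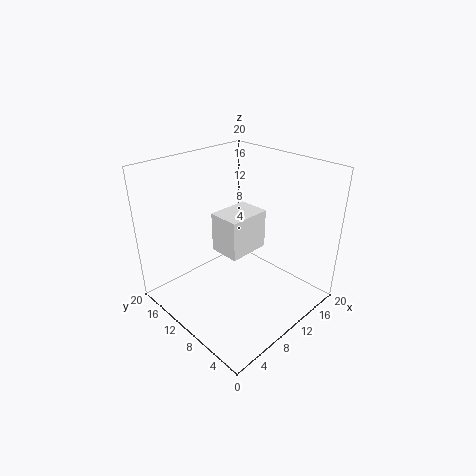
pos_x = 10.75
pos_y = 11.5
pos_z = 5
width = 6.75
height = 6.25
color = 'white'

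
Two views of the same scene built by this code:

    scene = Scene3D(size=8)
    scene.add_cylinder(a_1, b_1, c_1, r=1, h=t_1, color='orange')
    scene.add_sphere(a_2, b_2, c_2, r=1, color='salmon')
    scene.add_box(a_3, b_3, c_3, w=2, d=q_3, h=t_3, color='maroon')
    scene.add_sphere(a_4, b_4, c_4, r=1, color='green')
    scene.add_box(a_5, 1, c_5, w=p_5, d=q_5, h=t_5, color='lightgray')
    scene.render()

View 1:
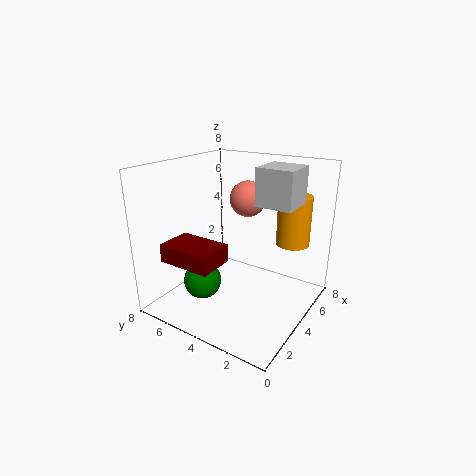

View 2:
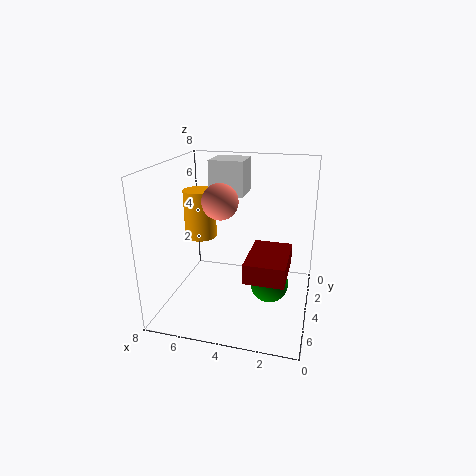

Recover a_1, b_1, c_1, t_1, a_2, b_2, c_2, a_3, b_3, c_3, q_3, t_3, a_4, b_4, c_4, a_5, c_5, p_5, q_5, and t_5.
a_1 = 7; b_1 = 2; c_1 = 3; t_1 = 3; a_2 = 5; b_2 = 4; c_2 = 6; a_3 = 1; b_3 = 4; c_3 = 3; q_3 = 3; t_3 = 1; a_4 = 2; b_4 = 5; c_4 = 2; a_5 = 4; c_5 = 6; p_5 = 2; q_5 = 2; t_5 = 2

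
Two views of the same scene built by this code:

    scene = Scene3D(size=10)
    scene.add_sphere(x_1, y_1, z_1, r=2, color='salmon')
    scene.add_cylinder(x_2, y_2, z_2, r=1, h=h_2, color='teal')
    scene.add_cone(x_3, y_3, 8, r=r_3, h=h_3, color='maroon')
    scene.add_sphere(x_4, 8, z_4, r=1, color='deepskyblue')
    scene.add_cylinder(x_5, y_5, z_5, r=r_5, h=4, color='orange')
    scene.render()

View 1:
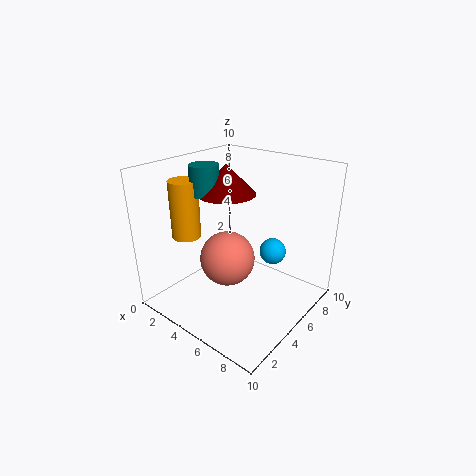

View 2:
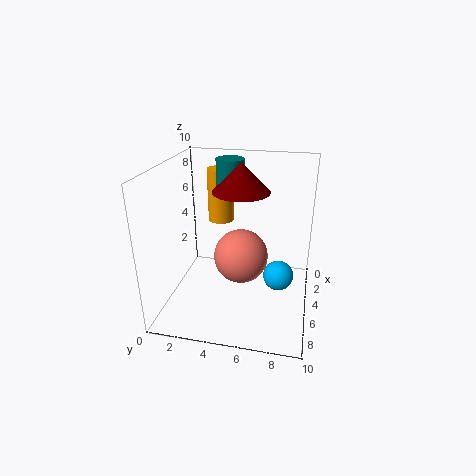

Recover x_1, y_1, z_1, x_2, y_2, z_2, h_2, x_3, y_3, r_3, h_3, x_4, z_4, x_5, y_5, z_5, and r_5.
x_1 = 4, y_1 = 5, z_1 = 3, x_2 = 3, y_2 = 4, z_2 = 8, h_2 = 2, x_3 = 4, y_3 = 5, r_3 = 2, h_3 = 2, x_4 = 6, z_4 = 3, x_5 = 2, y_5 = 3, z_5 = 5, r_5 = 1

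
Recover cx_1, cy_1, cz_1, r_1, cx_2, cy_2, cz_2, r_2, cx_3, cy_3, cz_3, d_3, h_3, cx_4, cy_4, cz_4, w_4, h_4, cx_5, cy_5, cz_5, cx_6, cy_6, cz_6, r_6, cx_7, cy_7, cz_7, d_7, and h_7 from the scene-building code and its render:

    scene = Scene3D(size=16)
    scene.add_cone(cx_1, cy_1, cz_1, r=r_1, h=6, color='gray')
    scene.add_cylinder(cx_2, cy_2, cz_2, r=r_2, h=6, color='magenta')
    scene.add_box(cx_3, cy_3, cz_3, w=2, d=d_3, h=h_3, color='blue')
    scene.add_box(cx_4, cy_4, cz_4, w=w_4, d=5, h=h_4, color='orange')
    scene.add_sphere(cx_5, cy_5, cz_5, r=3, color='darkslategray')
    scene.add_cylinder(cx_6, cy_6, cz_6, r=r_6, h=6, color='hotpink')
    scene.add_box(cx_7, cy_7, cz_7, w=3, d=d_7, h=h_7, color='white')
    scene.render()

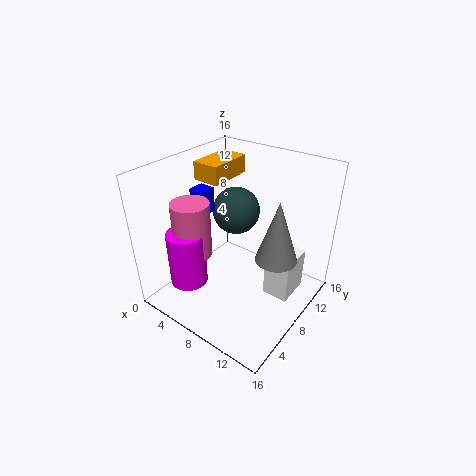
cx_1 = 14
cy_1 = 6
cz_1 = 9
r_1 = 2
cx_2 = 5
cy_2 = 3
cz_2 = 4
r_2 = 2
cx_3 = 1
cy_3 = 8
cz_3 = 9
d_3 = 2
h_3 = 3
cx_4 = 3
cy_4 = 7
cz_4 = 14
w_4 = 3
h_4 = 2
cx_5 = 4
cy_5 = 13
cz_5 = 8
cx_6 = 5
cy_6 = 4
cz_6 = 7
r_6 = 2
cx_7 = 11
cy_7 = 9
cz_7 = 1
d_7 = 4
h_7 = 5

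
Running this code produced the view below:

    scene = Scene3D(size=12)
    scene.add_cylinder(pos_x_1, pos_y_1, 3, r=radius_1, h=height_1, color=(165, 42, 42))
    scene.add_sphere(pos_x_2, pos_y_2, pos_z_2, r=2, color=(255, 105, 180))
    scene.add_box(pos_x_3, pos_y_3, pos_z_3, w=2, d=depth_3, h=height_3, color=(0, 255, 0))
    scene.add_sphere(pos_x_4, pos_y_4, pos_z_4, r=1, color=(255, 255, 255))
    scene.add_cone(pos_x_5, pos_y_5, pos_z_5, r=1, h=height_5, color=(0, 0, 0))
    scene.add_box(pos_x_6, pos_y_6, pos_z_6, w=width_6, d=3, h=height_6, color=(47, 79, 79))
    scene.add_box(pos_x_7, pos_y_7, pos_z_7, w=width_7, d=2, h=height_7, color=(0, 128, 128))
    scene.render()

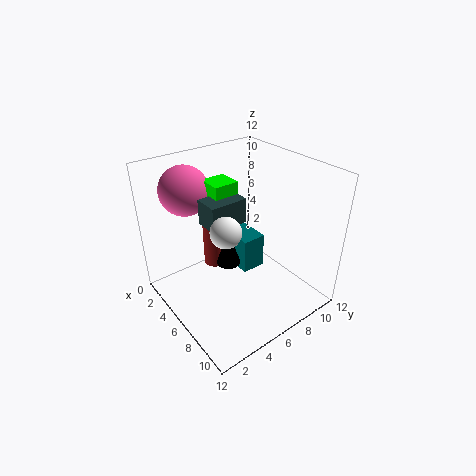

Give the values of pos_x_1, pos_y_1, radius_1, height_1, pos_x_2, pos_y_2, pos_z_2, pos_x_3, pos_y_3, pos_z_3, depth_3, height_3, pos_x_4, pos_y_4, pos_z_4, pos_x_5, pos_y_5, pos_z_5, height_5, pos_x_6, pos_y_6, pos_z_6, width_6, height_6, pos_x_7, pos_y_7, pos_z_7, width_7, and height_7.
pos_x_1 = 4
pos_y_1 = 5
radius_1 = 1
height_1 = 4
pos_x_2 = 3
pos_y_2 = 3
pos_z_2 = 10
pos_x_3 = 4
pos_y_3 = 4
pos_z_3 = 8
depth_3 = 2
height_3 = 3
pos_x_4 = 10
pos_y_4 = 2
pos_z_4 = 10
pos_x_5 = 6
pos_y_5 = 5
pos_z_5 = 4
height_5 = 3
pos_x_6 = 5
pos_y_6 = 3
pos_z_6 = 8
width_6 = 2
height_6 = 2
pos_x_7 = 3
pos_y_7 = 6
pos_z_7 = 3
width_7 = 4
height_7 = 3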